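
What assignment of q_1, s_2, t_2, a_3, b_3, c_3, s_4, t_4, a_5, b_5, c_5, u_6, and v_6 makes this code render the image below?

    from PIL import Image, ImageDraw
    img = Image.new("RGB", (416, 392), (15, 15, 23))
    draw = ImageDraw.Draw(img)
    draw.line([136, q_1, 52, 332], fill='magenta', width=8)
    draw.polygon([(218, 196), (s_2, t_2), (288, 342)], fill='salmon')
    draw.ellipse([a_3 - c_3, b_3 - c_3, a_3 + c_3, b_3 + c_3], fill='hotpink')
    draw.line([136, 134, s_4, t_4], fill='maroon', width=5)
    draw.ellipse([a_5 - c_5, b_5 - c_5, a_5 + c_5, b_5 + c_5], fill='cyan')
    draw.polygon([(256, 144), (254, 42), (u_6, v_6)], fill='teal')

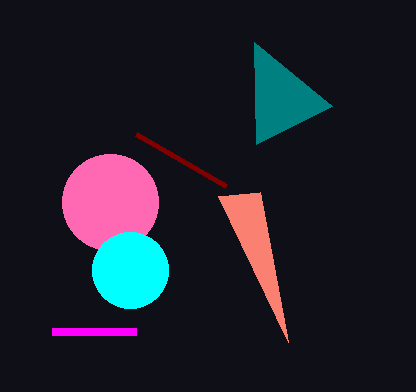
q_1 = 332; s_2 = 260; t_2 = 192; a_3 = 110; b_3 = 202; c_3 = 48; s_4 = 226; t_4 = 186; a_5 = 130; b_5 = 270; c_5 = 38; u_6 = 332; v_6 = 106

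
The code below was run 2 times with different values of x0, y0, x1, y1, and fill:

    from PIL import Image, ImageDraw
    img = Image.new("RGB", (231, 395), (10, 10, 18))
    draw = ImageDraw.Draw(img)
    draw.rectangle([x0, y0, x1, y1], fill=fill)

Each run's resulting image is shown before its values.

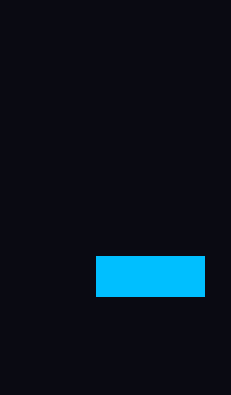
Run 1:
x0 = 96, y0 = 256, x1 = 204, y1 = 296, fill = 'deepskyblue'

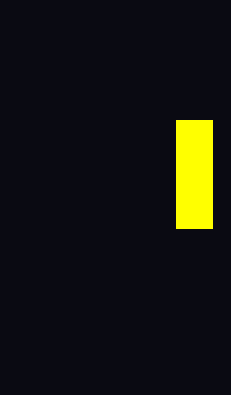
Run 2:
x0 = 176; y0 = 120; x1 = 212; y1 = 228; fill = 'yellow'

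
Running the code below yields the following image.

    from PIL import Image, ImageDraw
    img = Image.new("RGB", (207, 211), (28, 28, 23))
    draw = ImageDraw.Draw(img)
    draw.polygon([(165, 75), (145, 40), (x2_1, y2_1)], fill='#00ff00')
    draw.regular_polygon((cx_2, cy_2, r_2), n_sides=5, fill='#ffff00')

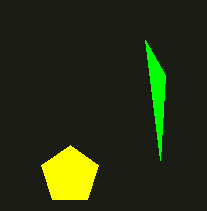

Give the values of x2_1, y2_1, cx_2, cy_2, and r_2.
x2_1 = 160, y2_1 = 160, cx_2 = 70, cy_2 = 175, r_2 = 30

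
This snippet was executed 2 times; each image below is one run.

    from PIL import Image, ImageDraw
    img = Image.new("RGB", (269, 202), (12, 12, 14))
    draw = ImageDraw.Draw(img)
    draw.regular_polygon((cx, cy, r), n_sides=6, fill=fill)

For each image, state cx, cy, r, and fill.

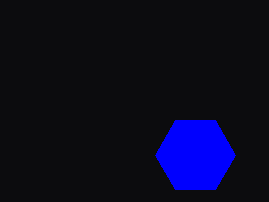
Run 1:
cx = 195
cy = 155
r = 40
fill = 'blue'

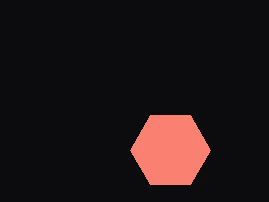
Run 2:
cx = 170; cy = 150; r = 40; fill = 'salmon'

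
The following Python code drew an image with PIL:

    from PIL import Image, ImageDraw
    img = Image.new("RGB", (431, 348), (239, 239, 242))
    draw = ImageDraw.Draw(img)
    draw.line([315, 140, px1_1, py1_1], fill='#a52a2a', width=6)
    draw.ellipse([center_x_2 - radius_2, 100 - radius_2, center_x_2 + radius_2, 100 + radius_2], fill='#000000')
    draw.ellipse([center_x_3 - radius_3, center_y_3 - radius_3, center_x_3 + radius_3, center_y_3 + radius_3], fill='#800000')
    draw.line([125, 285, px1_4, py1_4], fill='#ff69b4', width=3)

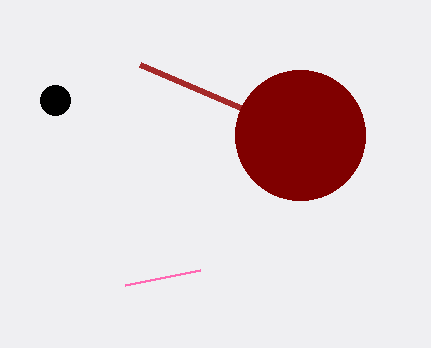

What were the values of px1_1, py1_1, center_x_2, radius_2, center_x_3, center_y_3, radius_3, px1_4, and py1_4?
px1_1 = 140
py1_1 = 65
center_x_2 = 55
radius_2 = 15
center_x_3 = 300
center_y_3 = 135
radius_3 = 65
px1_4 = 200
py1_4 = 270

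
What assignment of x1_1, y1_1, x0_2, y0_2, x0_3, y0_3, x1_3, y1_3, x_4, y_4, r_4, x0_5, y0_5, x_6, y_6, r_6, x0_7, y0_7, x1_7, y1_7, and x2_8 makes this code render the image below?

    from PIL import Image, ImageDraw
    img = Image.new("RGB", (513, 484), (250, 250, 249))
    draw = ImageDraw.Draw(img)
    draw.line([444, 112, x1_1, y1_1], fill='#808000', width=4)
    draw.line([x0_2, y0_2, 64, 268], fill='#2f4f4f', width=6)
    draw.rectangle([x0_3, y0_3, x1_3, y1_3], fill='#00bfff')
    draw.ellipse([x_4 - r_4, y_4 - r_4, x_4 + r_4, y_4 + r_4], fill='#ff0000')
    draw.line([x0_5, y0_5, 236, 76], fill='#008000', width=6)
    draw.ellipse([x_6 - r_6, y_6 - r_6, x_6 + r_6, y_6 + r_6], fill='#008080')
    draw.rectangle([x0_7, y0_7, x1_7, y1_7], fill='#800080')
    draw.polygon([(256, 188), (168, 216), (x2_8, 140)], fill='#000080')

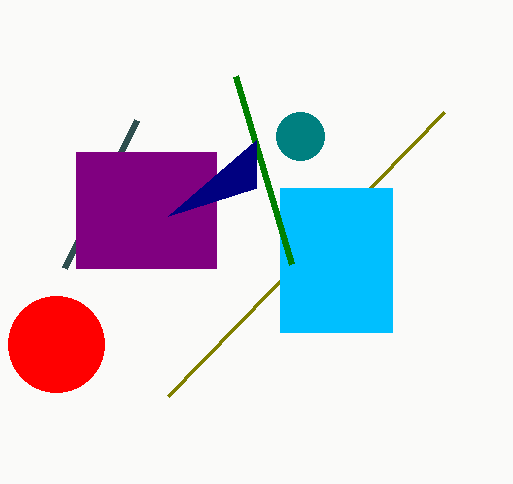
x1_1 = 168
y1_1 = 396
x0_2 = 136
y0_2 = 120
x0_3 = 280
y0_3 = 188
x1_3 = 392
y1_3 = 332
x_4 = 56
y_4 = 344
r_4 = 48
x0_5 = 292
y0_5 = 264
x_6 = 300
y_6 = 136
r_6 = 24
x0_7 = 76
y0_7 = 152
x1_7 = 216
y1_7 = 268
x2_8 = 256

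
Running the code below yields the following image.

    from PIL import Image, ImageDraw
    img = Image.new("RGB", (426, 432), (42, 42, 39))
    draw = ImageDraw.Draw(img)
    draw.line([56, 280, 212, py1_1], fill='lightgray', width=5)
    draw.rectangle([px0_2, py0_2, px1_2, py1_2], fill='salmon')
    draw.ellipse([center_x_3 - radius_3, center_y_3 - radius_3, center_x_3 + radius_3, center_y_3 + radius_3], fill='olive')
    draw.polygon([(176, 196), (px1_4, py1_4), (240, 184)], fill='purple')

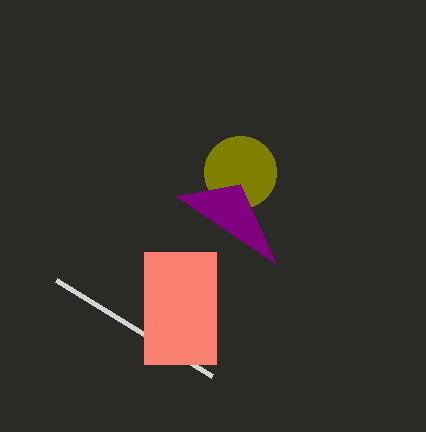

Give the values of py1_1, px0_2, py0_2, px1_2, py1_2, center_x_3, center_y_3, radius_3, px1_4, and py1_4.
py1_1 = 376; px0_2 = 144; py0_2 = 252; px1_2 = 216; py1_2 = 364; center_x_3 = 240; center_y_3 = 172; radius_3 = 36; px1_4 = 276; py1_4 = 264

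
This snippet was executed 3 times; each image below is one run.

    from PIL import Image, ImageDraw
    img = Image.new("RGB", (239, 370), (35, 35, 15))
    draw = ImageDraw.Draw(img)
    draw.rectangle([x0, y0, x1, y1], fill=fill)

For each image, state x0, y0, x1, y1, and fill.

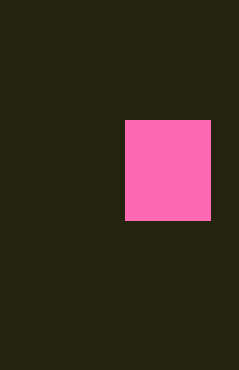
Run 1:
x0 = 125; y0 = 120; x1 = 210; y1 = 220; fill = 'hotpink'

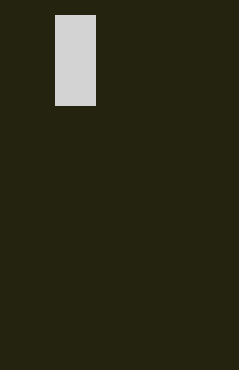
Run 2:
x0 = 55
y0 = 15
x1 = 95
y1 = 105
fill = 'lightgray'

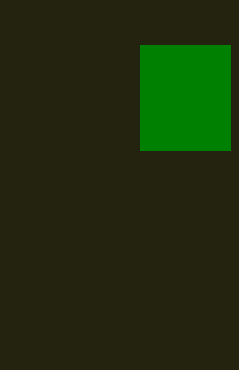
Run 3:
x0 = 140; y0 = 45; x1 = 230; y1 = 150; fill = 'green'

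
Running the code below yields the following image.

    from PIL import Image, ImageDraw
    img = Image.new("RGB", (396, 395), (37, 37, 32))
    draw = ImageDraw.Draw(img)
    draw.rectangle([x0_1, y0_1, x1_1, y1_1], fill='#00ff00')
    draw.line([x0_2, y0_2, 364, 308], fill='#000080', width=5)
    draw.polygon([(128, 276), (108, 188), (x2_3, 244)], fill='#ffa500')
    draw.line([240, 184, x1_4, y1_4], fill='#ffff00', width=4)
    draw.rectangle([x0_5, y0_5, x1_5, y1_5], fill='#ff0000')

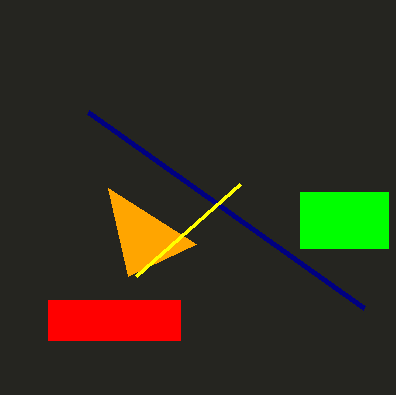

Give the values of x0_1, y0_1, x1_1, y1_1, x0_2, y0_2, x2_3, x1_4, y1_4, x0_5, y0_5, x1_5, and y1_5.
x0_1 = 300; y0_1 = 192; x1_1 = 388; y1_1 = 248; x0_2 = 88; y0_2 = 112; x2_3 = 196; x1_4 = 136; y1_4 = 276; x0_5 = 48; y0_5 = 300; x1_5 = 180; y1_5 = 340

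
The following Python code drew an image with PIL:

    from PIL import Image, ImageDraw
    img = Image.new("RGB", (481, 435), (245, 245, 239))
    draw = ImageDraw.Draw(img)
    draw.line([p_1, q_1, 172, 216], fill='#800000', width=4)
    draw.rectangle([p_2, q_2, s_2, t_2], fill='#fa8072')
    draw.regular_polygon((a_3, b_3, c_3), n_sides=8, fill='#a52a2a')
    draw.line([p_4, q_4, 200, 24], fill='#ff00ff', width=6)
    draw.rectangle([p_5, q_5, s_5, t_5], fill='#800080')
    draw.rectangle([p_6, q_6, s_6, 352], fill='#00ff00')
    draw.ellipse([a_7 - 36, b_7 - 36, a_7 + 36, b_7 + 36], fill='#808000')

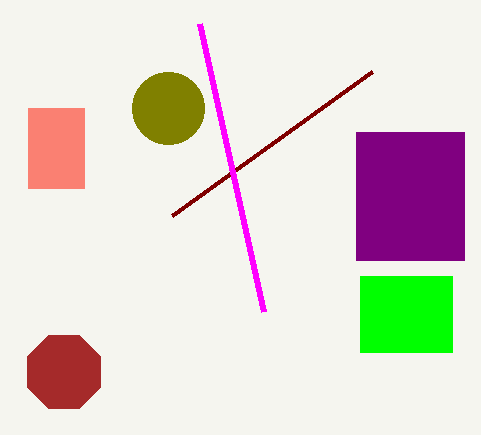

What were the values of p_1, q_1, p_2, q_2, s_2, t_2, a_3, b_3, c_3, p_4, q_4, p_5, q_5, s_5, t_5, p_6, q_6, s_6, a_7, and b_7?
p_1 = 372; q_1 = 72; p_2 = 28; q_2 = 108; s_2 = 84; t_2 = 188; a_3 = 64; b_3 = 372; c_3 = 40; p_4 = 264; q_4 = 312; p_5 = 356; q_5 = 132; s_5 = 464; t_5 = 260; p_6 = 360; q_6 = 276; s_6 = 452; a_7 = 168; b_7 = 108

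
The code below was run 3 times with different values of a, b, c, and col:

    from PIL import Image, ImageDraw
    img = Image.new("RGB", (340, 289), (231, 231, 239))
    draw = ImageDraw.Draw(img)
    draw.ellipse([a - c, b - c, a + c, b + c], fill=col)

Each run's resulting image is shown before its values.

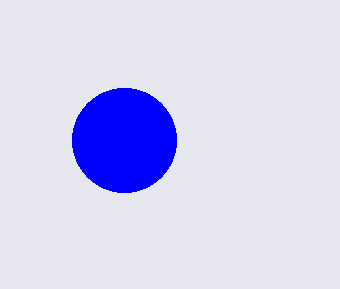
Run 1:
a = 124
b = 140
c = 52
col = 'blue'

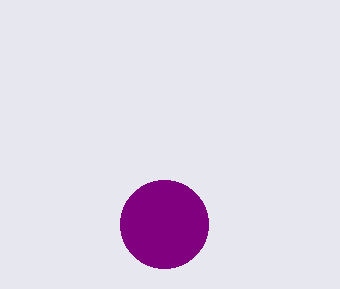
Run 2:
a = 164; b = 224; c = 44; col = 'purple'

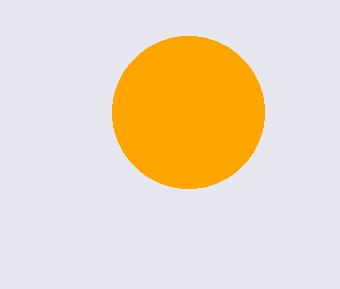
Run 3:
a = 188; b = 112; c = 76; col = 'orange'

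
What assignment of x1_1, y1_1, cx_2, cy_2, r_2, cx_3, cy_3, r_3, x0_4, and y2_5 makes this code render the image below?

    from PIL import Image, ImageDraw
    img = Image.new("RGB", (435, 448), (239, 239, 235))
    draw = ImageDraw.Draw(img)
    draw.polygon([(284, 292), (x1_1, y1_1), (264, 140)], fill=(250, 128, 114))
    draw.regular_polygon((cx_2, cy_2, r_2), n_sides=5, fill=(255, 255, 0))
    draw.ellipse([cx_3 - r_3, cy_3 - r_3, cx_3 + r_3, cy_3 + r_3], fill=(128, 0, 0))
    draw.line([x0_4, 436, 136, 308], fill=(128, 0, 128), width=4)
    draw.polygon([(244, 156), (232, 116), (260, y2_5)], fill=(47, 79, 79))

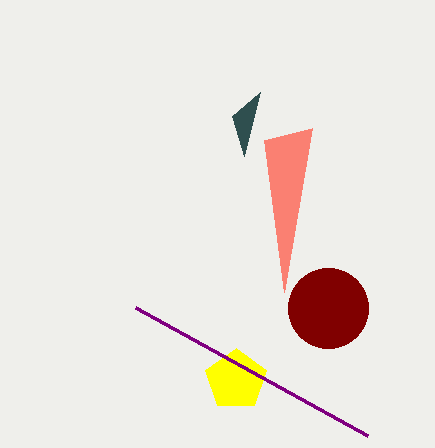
x1_1 = 312
y1_1 = 128
cx_2 = 236
cy_2 = 380
r_2 = 32
cx_3 = 328
cy_3 = 308
r_3 = 40
x0_4 = 368
y2_5 = 92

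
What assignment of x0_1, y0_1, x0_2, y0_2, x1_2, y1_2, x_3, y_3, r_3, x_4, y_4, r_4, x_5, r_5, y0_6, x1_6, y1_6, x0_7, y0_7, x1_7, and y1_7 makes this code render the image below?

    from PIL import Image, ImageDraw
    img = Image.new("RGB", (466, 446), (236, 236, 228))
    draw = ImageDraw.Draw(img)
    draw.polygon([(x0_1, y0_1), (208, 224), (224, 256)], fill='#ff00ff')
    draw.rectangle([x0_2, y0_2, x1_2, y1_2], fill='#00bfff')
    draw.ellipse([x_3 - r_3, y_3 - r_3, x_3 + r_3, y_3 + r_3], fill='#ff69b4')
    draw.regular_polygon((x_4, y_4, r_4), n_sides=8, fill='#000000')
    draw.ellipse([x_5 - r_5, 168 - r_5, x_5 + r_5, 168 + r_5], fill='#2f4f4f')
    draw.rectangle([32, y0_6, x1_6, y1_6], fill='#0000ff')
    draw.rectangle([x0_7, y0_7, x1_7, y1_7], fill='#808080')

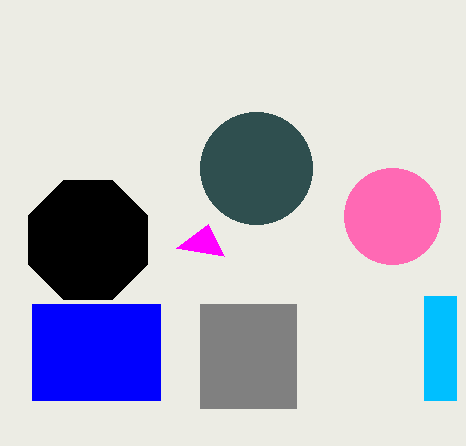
x0_1 = 176; y0_1 = 248; x0_2 = 424; y0_2 = 296; x1_2 = 456; y1_2 = 400; x_3 = 392; y_3 = 216; r_3 = 48; x_4 = 88; y_4 = 240; r_4 = 64; x_5 = 256; r_5 = 56; y0_6 = 304; x1_6 = 160; y1_6 = 400; x0_7 = 200; y0_7 = 304; x1_7 = 296; y1_7 = 408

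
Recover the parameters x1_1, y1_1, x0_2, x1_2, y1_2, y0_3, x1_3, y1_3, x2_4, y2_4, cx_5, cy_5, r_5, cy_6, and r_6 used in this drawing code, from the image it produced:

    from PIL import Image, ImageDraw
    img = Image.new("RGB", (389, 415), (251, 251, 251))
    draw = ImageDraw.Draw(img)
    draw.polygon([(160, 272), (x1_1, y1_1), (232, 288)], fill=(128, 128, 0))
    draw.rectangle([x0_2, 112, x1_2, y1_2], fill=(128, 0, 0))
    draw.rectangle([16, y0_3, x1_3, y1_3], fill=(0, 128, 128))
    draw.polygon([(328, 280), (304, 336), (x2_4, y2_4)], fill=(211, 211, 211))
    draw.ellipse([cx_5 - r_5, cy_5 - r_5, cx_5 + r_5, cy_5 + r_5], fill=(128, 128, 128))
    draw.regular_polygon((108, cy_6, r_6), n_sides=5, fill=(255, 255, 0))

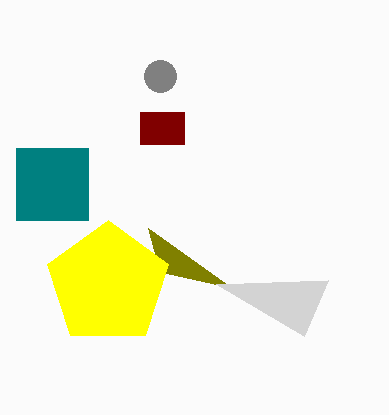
x1_1 = 148, y1_1 = 228, x0_2 = 140, x1_2 = 184, y1_2 = 144, y0_3 = 148, x1_3 = 88, y1_3 = 220, x2_4 = 216, y2_4 = 284, cx_5 = 160, cy_5 = 76, r_5 = 16, cy_6 = 284, r_6 = 64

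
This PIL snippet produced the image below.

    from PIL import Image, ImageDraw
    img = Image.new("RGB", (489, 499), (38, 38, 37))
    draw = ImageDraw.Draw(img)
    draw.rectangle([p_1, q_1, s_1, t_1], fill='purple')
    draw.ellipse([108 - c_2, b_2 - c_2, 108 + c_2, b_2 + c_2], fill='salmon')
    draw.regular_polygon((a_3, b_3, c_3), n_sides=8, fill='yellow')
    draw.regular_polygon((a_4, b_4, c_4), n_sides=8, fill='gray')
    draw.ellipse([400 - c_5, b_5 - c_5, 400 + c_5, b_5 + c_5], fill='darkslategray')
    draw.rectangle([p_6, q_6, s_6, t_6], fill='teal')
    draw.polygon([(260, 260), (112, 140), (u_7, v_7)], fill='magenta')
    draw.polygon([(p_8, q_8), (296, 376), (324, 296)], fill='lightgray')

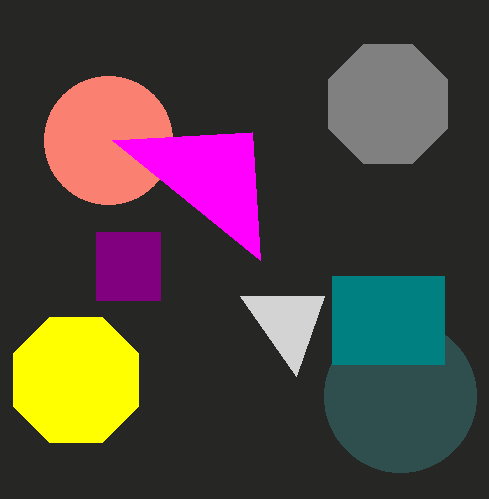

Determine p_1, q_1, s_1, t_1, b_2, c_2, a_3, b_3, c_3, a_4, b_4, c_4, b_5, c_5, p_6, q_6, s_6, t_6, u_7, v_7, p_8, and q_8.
p_1 = 96; q_1 = 232; s_1 = 160; t_1 = 300; b_2 = 140; c_2 = 64; a_3 = 76; b_3 = 380; c_3 = 68; a_4 = 388; b_4 = 104; c_4 = 64; b_5 = 396; c_5 = 76; p_6 = 332; q_6 = 276; s_6 = 444; t_6 = 364; u_7 = 252; v_7 = 132; p_8 = 240; q_8 = 296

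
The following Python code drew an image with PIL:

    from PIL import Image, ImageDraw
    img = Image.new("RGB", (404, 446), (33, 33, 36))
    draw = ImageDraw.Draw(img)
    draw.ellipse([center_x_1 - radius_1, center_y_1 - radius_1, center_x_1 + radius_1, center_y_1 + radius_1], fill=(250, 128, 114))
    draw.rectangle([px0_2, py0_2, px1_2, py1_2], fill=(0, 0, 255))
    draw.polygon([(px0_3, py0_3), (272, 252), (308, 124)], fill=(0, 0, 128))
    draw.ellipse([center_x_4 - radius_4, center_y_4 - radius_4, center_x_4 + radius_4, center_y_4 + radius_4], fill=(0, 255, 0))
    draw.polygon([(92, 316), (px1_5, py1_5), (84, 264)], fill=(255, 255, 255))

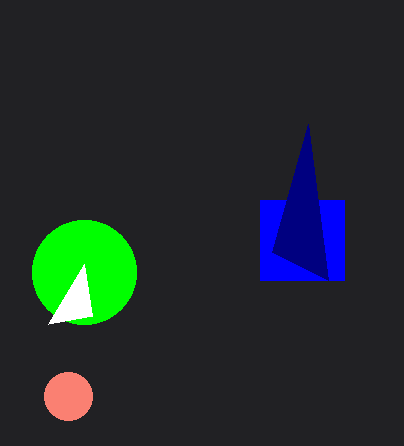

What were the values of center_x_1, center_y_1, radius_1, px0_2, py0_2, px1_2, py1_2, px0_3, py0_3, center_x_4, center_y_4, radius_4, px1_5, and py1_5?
center_x_1 = 68
center_y_1 = 396
radius_1 = 24
px0_2 = 260
py0_2 = 200
px1_2 = 344
py1_2 = 280
px0_3 = 328
py0_3 = 280
center_x_4 = 84
center_y_4 = 272
radius_4 = 52
px1_5 = 48
py1_5 = 324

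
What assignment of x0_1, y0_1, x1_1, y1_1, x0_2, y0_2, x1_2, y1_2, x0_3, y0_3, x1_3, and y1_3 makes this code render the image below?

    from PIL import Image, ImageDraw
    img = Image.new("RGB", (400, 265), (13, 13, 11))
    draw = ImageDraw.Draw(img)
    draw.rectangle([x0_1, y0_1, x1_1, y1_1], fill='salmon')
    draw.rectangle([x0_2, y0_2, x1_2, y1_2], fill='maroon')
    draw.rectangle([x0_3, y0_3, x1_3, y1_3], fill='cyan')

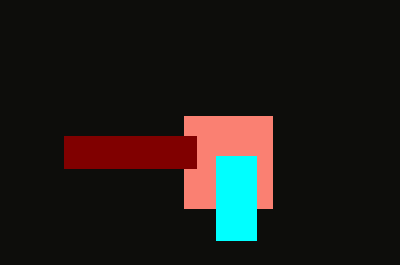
x0_1 = 184
y0_1 = 116
x1_1 = 272
y1_1 = 208
x0_2 = 64
y0_2 = 136
x1_2 = 196
y1_2 = 168
x0_3 = 216
y0_3 = 156
x1_3 = 256
y1_3 = 240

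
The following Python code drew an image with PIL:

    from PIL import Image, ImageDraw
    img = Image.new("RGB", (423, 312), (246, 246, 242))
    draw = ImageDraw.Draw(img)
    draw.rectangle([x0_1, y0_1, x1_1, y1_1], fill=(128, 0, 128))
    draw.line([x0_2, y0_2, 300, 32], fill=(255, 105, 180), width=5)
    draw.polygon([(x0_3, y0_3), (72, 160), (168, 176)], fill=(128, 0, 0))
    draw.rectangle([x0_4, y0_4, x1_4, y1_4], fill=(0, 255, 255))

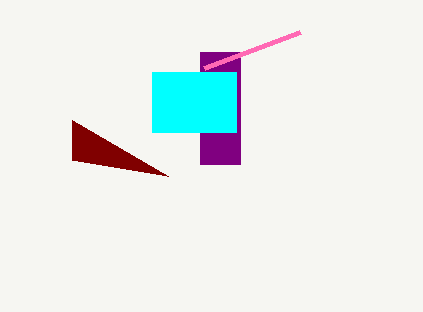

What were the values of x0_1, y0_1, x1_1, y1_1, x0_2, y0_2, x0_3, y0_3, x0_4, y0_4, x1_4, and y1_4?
x0_1 = 200
y0_1 = 52
x1_1 = 240
y1_1 = 164
x0_2 = 204
y0_2 = 68
x0_3 = 72
y0_3 = 120
x0_4 = 152
y0_4 = 72
x1_4 = 236
y1_4 = 132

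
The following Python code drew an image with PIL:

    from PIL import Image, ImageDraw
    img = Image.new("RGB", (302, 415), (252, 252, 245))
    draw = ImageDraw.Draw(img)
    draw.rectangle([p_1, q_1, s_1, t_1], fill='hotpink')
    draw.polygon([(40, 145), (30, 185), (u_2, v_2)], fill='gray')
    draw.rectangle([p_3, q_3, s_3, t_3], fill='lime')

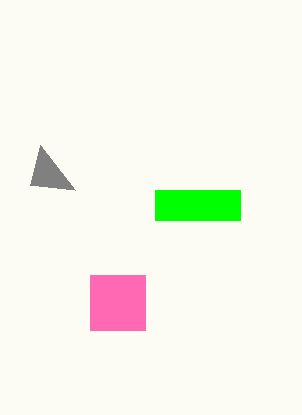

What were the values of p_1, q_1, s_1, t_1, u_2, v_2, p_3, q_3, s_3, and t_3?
p_1 = 90, q_1 = 275, s_1 = 145, t_1 = 330, u_2 = 75, v_2 = 190, p_3 = 155, q_3 = 190, s_3 = 240, t_3 = 220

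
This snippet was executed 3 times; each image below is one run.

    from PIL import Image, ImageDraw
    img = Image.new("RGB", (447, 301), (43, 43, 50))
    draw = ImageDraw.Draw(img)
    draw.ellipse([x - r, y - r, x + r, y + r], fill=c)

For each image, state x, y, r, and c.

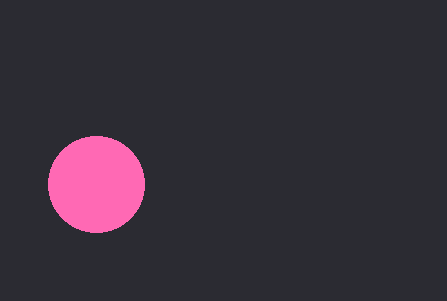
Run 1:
x = 96
y = 184
r = 48
c = 'hotpink'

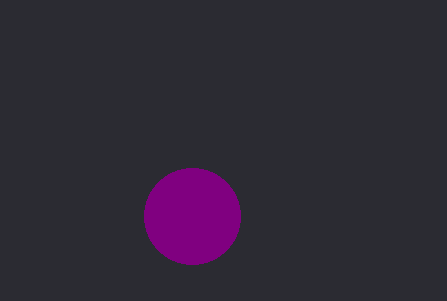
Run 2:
x = 192; y = 216; r = 48; c = 'purple'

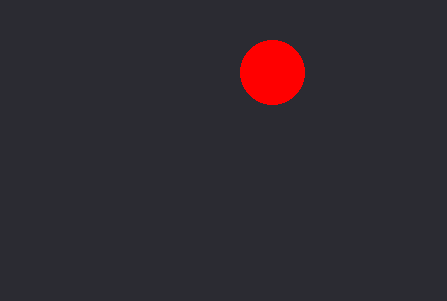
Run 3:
x = 272
y = 72
r = 32
c = 'red'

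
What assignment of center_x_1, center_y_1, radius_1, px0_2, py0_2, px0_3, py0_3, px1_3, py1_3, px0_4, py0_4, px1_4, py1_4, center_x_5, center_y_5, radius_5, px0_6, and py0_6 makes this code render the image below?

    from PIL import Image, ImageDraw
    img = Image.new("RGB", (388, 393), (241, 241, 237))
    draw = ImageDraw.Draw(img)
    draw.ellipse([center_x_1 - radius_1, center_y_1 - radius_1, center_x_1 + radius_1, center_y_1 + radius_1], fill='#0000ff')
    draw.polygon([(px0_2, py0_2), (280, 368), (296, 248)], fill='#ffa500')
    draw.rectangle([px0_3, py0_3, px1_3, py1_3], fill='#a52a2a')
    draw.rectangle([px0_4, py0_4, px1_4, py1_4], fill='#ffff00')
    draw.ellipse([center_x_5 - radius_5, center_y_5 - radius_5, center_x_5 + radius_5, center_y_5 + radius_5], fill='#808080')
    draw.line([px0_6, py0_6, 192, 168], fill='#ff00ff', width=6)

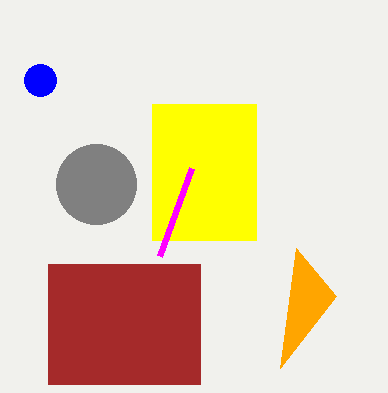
center_x_1 = 40, center_y_1 = 80, radius_1 = 16, px0_2 = 336, py0_2 = 296, px0_3 = 48, py0_3 = 264, px1_3 = 200, py1_3 = 384, px0_4 = 152, py0_4 = 104, px1_4 = 256, py1_4 = 240, center_x_5 = 96, center_y_5 = 184, radius_5 = 40, px0_6 = 160, py0_6 = 256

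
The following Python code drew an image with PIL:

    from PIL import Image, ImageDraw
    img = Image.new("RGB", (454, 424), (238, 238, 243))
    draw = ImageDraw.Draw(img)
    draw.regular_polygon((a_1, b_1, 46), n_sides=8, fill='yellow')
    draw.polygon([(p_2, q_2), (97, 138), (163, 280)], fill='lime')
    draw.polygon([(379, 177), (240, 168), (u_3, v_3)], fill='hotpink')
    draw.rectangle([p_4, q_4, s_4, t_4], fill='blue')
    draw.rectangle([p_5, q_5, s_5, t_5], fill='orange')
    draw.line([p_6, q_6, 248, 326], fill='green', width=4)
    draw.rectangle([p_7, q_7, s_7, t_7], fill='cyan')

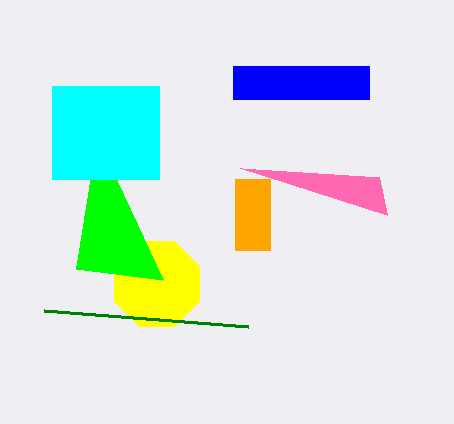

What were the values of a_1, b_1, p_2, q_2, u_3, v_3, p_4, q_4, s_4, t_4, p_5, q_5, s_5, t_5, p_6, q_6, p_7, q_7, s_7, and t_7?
a_1 = 157, b_1 = 284, p_2 = 76, q_2 = 269, u_3 = 387, v_3 = 215, p_4 = 233, q_4 = 66, s_4 = 369, t_4 = 99, p_5 = 235, q_5 = 179, s_5 = 270, t_5 = 250, p_6 = 44, q_6 = 310, p_7 = 52, q_7 = 86, s_7 = 159, t_7 = 179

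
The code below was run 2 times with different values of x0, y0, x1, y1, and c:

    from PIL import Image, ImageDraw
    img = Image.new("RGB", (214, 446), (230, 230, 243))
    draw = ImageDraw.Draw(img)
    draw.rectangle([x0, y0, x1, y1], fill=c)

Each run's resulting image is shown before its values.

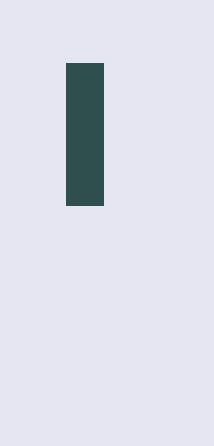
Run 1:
x0 = 66, y0 = 63, x1 = 103, y1 = 205, c = 'darkslategray'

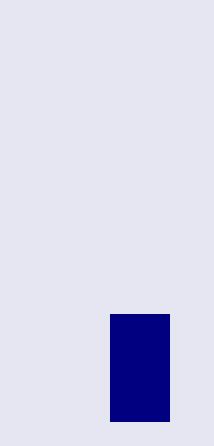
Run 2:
x0 = 110, y0 = 314, x1 = 169, y1 = 421, c = 'navy'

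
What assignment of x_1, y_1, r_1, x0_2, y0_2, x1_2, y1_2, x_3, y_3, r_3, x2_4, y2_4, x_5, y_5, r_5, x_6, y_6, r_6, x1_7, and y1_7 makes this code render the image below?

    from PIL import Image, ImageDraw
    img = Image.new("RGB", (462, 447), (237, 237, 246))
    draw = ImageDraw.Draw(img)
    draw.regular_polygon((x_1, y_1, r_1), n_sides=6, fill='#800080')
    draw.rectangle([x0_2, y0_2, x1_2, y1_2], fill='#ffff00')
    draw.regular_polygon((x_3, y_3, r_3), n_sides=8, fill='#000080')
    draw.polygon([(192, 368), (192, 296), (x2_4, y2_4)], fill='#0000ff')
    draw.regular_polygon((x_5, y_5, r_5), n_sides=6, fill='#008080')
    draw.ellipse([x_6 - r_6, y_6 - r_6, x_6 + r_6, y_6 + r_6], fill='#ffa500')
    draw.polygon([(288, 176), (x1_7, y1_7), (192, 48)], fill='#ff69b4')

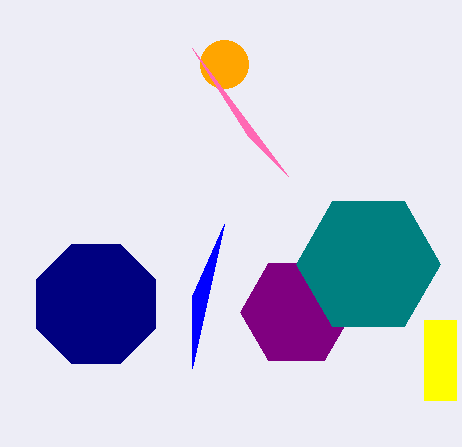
x_1 = 296, y_1 = 312, r_1 = 56, x0_2 = 424, y0_2 = 320, x1_2 = 456, y1_2 = 400, x_3 = 96, y_3 = 304, r_3 = 64, x2_4 = 224, y2_4 = 224, x_5 = 368, y_5 = 264, r_5 = 72, x_6 = 224, y_6 = 64, r_6 = 24, x1_7 = 248, y1_7 = 136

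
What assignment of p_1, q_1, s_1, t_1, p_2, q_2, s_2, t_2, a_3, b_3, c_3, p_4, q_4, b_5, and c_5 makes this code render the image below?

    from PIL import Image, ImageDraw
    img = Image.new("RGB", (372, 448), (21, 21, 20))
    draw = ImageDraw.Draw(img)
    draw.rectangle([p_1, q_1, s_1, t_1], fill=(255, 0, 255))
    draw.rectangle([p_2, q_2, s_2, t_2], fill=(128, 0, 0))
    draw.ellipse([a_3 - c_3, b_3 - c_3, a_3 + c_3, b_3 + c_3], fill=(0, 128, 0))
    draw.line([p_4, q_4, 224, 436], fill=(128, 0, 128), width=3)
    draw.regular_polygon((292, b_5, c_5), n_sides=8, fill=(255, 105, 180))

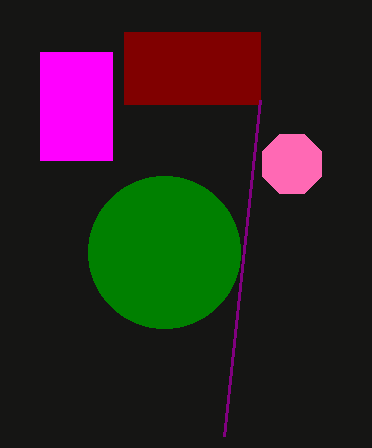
p_1 = 40
q_1 = 52
s_1 = 112
t_1 = 160
p_2 = 124
q_2 = 32
s_2 = 260
t_2 = 104
a_3 = 164
b_3 = 252
c_3 = 76
p_4 = 260
q_4 = 100
b_5 = 164
c_5 = 32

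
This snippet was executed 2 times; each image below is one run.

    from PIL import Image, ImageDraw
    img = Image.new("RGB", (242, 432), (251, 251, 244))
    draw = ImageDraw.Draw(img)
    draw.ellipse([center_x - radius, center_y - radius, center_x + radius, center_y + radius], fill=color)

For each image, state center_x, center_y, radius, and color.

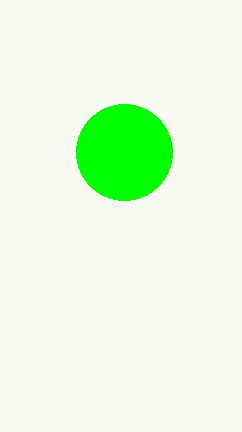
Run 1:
center_x = 124
center_y = 152
radius = 48
color = 'lime'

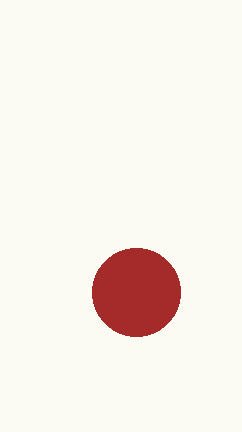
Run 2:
center_x = 136
center_y = 292
radius = 44
color = 'brown'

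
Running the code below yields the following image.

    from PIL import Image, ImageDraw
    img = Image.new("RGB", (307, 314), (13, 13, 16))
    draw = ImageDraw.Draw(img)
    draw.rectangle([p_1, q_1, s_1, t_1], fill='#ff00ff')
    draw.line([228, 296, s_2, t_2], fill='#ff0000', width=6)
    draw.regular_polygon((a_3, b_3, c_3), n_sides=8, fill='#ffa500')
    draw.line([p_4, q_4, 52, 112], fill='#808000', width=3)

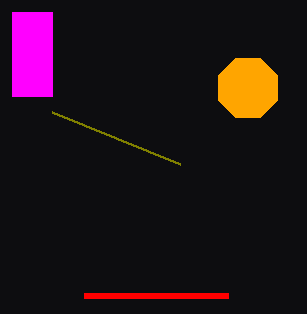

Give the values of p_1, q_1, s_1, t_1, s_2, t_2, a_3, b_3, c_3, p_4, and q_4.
p_1 = 12, q_1 = 12, s_1 = 52, t_1 = 96, s_2 = 84, t_2 = 296, a_3 = 248, b_3 = 88, c_3 = 32, p_4 = 180, q_4 = 164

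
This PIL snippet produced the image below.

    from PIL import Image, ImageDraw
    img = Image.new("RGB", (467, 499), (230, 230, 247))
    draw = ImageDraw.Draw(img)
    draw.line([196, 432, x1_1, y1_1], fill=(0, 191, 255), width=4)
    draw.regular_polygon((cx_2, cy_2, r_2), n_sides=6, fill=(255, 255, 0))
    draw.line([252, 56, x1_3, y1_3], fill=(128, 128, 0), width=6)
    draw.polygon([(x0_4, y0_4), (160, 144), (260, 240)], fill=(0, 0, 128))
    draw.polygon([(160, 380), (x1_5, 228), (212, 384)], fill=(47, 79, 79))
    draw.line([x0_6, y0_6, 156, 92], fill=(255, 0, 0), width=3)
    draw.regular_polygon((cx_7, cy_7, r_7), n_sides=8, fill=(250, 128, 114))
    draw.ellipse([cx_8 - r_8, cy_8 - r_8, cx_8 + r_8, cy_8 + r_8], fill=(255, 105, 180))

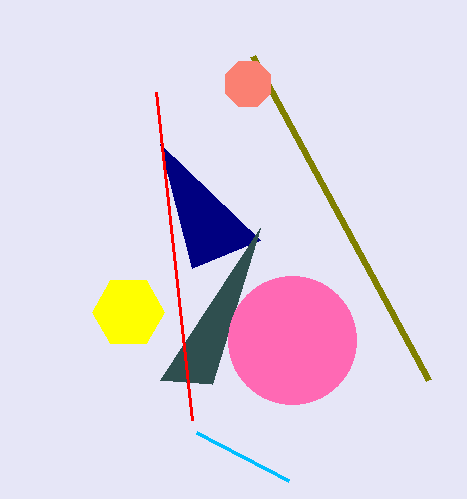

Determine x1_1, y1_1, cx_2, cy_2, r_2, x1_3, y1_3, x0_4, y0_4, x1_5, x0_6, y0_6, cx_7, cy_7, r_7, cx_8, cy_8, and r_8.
x1_1 = 288, y1_1 = 480, cx_2 = 128, cy_2 = 312, r_2 = 36, x1_3 = 428, y1_3 = 380, x0_4 = 192, y0_4 = 268, x1_5 = 260, x0_6 = 192, y0_6 = 420, cx_7 = 248, cy_7 = 84, r_7 = 24, cx_8 = 292, cy_8 = 340, r_8 = 64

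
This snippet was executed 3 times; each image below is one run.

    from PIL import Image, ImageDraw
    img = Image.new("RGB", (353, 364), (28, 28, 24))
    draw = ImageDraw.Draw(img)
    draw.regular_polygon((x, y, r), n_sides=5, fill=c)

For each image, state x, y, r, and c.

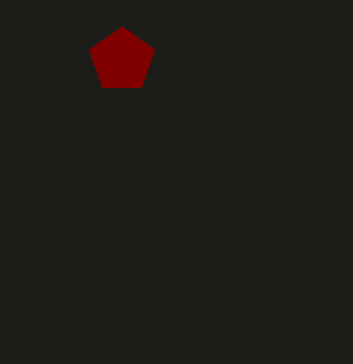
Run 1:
x = 122, y = 60, r = 34, c = 'maroon'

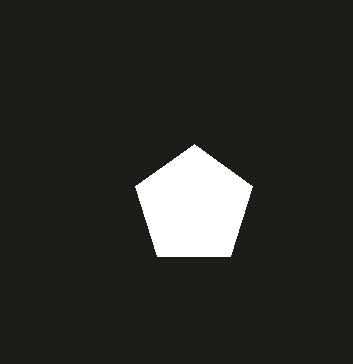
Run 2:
x = 194
y = 206
r = 62
c = 'white'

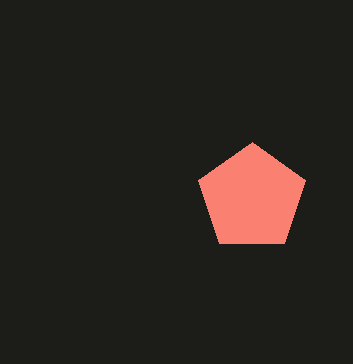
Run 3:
x = 252; y = 198; r = 56; c = 'salmon'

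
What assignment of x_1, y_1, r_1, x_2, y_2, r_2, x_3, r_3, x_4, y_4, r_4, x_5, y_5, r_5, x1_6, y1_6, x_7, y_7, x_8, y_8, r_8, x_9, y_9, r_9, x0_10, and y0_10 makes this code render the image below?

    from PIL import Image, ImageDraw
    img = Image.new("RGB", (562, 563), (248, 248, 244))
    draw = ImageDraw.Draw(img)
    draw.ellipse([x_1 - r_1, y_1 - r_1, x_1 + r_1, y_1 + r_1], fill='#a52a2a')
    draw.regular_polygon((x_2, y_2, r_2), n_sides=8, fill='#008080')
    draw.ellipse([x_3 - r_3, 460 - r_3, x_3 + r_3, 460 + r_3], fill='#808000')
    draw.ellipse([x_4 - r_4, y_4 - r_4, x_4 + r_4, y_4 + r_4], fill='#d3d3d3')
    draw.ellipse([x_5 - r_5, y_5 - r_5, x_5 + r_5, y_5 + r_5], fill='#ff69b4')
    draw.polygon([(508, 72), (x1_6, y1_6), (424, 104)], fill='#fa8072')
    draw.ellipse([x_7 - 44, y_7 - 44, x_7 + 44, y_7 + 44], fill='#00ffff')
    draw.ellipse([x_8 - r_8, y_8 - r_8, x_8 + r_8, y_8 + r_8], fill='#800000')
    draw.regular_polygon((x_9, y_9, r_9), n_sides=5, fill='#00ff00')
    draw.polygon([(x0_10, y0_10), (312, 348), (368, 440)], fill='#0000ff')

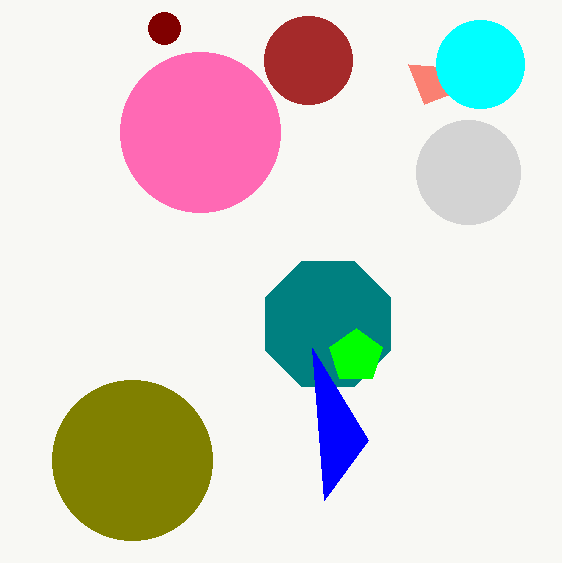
x_1 = 308
y_1 = 60
r_1 = 44
x_2 = 328
y_2 = 324
r_2 = 68
x_3 = 132
r_3 = 80
x_4 = 468
y_4 = 172
r_4 = 52
x_5 = 200
y_5 = 132
r_5 = 80
x1_6 = 408
y1_6 = 64
x_7 = 480
y_7 = 64
x_8 = 164
y_8 = 28
r_8 = 16
x_9 = 356
y_9 = 356
r_9 = 28
x0_10 = 324
y0_10 = 500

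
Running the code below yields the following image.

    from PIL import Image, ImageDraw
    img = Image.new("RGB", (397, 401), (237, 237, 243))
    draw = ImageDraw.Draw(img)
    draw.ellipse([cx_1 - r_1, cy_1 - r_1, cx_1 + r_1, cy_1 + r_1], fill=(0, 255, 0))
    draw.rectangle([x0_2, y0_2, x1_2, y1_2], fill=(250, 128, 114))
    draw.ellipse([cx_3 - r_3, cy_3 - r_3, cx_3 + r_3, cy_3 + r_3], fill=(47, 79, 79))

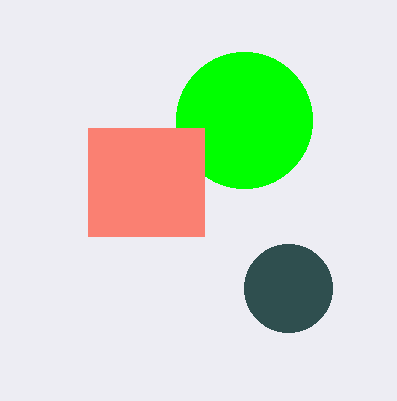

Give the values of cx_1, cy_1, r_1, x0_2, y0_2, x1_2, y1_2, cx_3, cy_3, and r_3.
cx_1 = 244, cy_1 = 120, r_1 = 68, x0_2 = 88, y0_2 = 128, x1_2 = 204, y1_2 = 236, cx_3 = 288, cy_3 = 288, r_3 = 44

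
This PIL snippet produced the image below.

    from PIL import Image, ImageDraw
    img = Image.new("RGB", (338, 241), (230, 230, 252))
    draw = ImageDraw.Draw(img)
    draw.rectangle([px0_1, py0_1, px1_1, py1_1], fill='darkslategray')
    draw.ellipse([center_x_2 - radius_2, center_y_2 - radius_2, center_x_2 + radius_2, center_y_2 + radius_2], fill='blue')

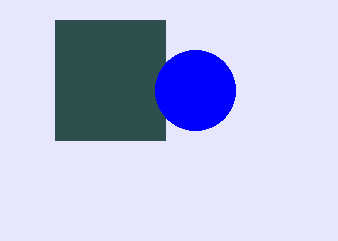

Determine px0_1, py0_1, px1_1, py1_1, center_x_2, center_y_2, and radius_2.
px0_1 = 55; py0_1 = 20; px1_1 = 165; py1_1 = 140; center_x_2 = 195; center_y_2 = 90; radius_2 = 40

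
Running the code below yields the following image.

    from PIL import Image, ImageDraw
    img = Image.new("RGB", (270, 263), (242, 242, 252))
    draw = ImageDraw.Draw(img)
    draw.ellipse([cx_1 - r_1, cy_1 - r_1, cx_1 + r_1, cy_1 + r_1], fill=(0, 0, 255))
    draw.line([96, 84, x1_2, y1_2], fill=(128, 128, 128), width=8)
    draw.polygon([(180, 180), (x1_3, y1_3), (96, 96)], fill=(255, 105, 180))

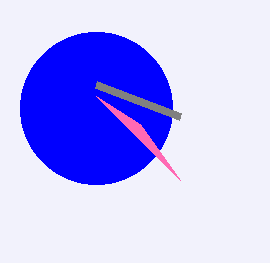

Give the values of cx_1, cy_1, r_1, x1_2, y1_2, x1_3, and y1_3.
cx_1 = 96, cy_1 = 108, r_1 = 76, x1_2 = 180, y1_2 = 116, x1_3 = 140, y1_3 = 124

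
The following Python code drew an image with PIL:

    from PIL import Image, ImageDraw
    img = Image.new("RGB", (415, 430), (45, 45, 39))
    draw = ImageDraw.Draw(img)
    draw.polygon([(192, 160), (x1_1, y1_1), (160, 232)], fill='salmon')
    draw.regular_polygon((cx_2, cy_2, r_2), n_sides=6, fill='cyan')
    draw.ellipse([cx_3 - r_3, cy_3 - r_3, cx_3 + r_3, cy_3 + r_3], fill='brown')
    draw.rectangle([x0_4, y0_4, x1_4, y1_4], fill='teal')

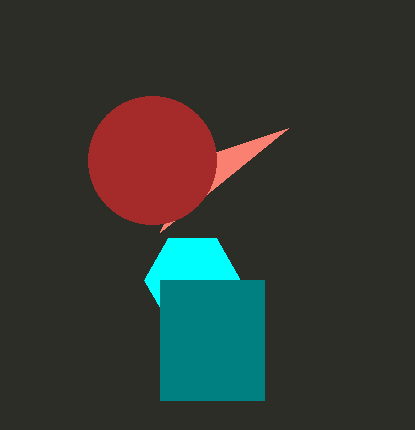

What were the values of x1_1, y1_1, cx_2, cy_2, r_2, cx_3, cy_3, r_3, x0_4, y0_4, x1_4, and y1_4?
x1_1 = 288
y1_1 = 128
cx_2 = 192
cy_2 = 280
r_2 = 48
cx_3 = 152
cy_3 = 160
r_3 = 64
x0_4 = 160
y0_4 = 280
x1_4 = 264
y1_4 = 400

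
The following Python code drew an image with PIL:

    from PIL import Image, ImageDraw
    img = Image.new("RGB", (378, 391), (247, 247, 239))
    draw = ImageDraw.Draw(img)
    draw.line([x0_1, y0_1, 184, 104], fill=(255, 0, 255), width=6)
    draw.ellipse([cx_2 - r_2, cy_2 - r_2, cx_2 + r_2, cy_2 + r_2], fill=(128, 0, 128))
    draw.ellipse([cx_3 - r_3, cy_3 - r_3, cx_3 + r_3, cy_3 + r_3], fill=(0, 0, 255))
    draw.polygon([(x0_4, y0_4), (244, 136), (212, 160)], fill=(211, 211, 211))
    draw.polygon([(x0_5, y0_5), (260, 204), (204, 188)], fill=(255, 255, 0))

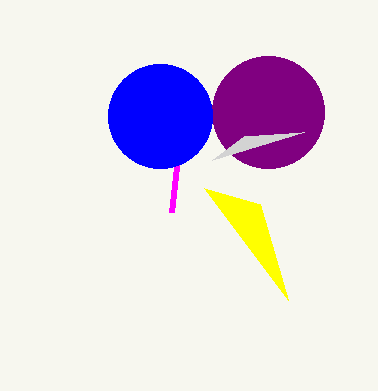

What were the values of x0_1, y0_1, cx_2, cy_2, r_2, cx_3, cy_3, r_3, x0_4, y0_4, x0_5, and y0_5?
x0_1 = 172
y0_1 = 212
cx_2 = 268
cy_2 = 112
r_2 = 56
cx_3 = 160
cy_3 = 116
r_3 = 52
x0_4 = 304
y0_4 = 132
x0_5 = 288
y0_5 = 300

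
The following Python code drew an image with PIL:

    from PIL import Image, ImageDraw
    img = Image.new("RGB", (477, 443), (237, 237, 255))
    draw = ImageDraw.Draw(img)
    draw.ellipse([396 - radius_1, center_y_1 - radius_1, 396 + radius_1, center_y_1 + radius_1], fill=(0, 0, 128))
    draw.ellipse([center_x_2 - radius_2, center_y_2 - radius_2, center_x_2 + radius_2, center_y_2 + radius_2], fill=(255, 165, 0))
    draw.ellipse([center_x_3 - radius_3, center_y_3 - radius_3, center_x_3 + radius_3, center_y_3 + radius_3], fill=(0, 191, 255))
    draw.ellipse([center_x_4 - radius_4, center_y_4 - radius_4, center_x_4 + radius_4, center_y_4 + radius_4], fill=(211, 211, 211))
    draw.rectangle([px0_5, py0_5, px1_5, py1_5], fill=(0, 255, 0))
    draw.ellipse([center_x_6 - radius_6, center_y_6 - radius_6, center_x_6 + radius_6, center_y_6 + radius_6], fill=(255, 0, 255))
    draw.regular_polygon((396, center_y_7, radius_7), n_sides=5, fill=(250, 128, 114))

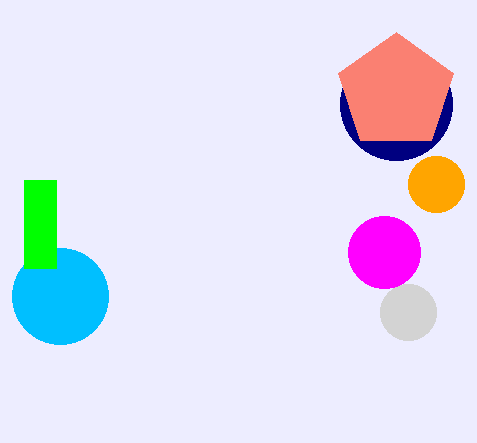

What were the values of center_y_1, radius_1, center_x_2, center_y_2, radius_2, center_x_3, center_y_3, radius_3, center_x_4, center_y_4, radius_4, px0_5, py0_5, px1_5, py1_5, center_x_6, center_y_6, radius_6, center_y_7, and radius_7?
center_y_1 = 104, radius_1 = 56, center_x_2 = 436, center_y_2 = 184, radius_2 = 28, center_x_3 = 60, center_y_3 = 296, radius_3 = 48, center_x_4 = 408, center_y_4 = 312, radius_4 = 28, px0_5 = 24, py0_5 = 180, px1_5 = 56, py1_5 = 268, center_x_6 = 384, center_y_6 = 252, radius_6 = 36, center_y_7 = 92, radius_7 = 60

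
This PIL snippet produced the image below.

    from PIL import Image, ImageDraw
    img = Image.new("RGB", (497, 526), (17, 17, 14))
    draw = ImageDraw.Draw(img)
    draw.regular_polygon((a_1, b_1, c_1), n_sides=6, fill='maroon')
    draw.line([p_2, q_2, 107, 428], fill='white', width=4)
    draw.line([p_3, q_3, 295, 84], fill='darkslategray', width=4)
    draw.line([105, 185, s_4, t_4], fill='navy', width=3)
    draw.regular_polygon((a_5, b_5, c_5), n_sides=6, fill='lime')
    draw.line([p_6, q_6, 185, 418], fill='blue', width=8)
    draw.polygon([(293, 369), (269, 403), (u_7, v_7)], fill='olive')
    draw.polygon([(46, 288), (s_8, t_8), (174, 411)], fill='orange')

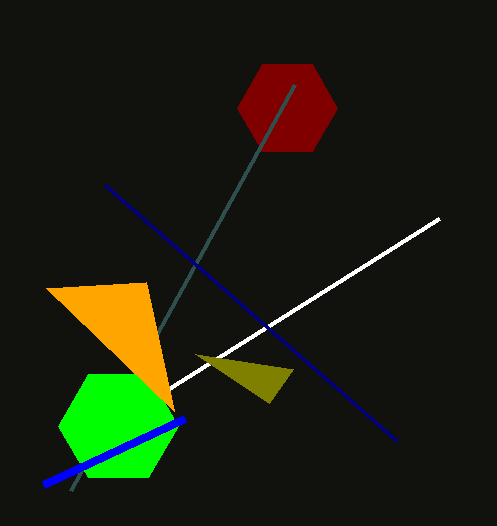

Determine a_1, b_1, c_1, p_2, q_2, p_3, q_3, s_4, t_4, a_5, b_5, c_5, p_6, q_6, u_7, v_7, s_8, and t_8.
a_1 = 287; b_1 = 108; c_1 = 50; p_2 = 439; q_2 = 219; p_3 = 71; q_3 = 490; s_4 = 397; t_4 = 441; a_5 = 118; b_5 = 426; c_5 = 60; p_6 = 44; q_6 = 484; u_7 = 195; v_7 = 354; s_8 = 146; t_8 = 282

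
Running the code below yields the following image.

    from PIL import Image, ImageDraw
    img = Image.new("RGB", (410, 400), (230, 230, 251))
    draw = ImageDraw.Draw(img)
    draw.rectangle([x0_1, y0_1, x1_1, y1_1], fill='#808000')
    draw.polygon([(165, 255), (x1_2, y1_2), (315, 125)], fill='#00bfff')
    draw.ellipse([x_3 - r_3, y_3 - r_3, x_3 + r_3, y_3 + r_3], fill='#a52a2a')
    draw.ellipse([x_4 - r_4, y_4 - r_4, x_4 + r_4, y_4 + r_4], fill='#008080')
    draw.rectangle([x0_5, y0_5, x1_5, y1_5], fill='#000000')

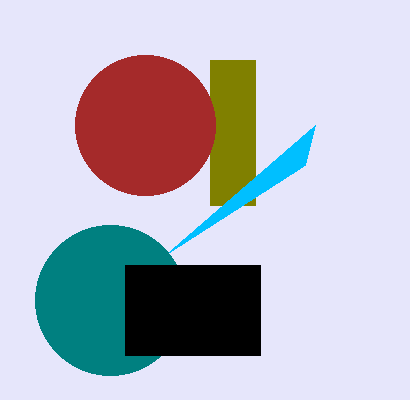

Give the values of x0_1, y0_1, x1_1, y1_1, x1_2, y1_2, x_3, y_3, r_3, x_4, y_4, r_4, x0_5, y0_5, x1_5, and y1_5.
x0_1 = 210; y0_1 = 60; x1_1 = 255; y1_1 = 205; x1_2 = 305; y1_2 = 165; x_3 = 145; y_3 = 125; r_3 = 70; x_4 = 110; y_4 = 300; r_4 = 75; x0_5 = 125; y0_5 = 265; x1_5 = 260; y1_5 = 355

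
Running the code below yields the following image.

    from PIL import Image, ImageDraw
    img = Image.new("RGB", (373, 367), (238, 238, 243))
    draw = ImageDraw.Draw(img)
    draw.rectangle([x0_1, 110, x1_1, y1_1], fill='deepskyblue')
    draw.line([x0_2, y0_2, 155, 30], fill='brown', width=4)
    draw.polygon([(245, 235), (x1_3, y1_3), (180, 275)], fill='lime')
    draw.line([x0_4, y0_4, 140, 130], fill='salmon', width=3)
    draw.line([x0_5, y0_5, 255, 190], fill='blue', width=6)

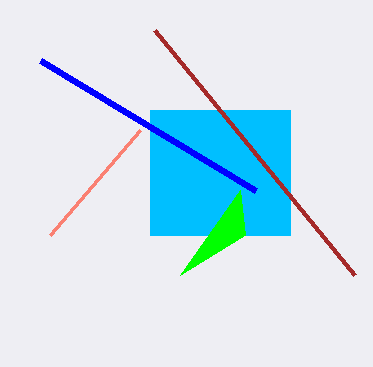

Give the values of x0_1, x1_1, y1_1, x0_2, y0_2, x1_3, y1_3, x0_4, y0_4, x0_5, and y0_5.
x0_1 = 150, x1_1 = 290, y1_1 = 235, x0_2 = 355, y0_2 = 275, x1_3 = 240, y1_3 = 190, x0_4 = 50, y0_4 = 235, x0_5 = 40, y0_5 = 60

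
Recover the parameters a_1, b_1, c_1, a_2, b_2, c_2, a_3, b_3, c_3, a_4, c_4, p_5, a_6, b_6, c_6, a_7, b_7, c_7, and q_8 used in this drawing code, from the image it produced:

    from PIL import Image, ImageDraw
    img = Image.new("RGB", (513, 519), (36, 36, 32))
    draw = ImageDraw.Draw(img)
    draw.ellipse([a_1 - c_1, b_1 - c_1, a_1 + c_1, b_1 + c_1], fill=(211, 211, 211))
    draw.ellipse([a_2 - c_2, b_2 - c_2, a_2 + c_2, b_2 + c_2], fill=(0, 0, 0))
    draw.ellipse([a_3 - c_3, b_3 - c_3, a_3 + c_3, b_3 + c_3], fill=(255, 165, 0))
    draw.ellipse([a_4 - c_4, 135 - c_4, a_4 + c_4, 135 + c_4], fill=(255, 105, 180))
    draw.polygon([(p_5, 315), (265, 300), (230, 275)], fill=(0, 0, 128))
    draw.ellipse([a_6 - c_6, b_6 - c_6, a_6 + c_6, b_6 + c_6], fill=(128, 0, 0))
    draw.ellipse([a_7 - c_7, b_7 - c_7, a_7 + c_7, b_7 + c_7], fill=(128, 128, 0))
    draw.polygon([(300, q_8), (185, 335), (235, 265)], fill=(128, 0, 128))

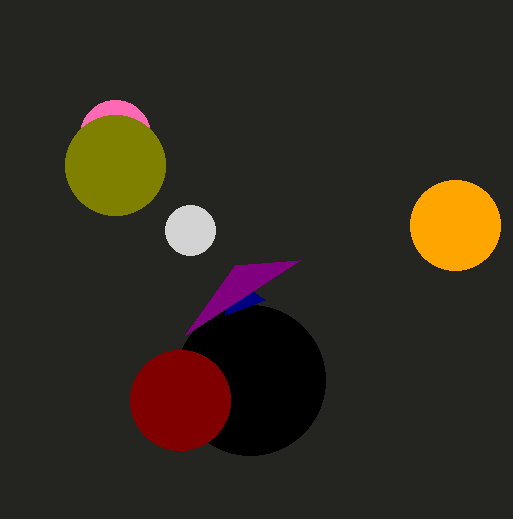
a_1 = 190, b_1 = 230, c_1 = 25, a_2 = 250, b_2 = 380, c_2 = 75, a_3 = 455, b_3 = 225, c_3 = 45, a_4 = 115, c_4 = 35, p_5 = 225, a_6 = 180, b_6 = 400, c_6 = 50, a_7 = 115, b_7 = 165, c_7 = 50, q_8 = 260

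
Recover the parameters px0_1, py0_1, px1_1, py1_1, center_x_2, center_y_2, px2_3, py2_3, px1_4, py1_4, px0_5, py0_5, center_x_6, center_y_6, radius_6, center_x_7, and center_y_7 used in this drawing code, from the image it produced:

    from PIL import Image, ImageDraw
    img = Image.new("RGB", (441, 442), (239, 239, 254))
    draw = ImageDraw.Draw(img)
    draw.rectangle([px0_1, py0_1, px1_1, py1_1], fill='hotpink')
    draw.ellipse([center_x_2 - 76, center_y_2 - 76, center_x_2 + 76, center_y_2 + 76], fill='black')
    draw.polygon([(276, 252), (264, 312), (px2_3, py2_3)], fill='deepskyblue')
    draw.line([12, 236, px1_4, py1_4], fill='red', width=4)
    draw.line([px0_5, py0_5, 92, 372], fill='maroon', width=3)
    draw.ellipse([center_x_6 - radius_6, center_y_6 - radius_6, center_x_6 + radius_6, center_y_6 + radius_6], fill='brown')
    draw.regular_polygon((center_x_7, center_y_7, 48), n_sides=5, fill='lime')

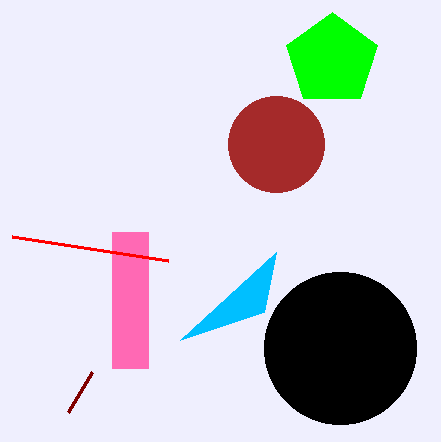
px0_1 = 112
py0_1 = 232
px1_1 = 148
py1_1 = 368
center_x_2 = 340
center_y_2 = 348
px2_3 = 180
py2_3 = 340
px1_4 = 168
py1_4 = 260
px0_5 = 68
py0_5 = 412
center_x_6 = 276
center_y_6 = 144
radius_6 = 48
center_x_7 = 332
center_y_7 = 60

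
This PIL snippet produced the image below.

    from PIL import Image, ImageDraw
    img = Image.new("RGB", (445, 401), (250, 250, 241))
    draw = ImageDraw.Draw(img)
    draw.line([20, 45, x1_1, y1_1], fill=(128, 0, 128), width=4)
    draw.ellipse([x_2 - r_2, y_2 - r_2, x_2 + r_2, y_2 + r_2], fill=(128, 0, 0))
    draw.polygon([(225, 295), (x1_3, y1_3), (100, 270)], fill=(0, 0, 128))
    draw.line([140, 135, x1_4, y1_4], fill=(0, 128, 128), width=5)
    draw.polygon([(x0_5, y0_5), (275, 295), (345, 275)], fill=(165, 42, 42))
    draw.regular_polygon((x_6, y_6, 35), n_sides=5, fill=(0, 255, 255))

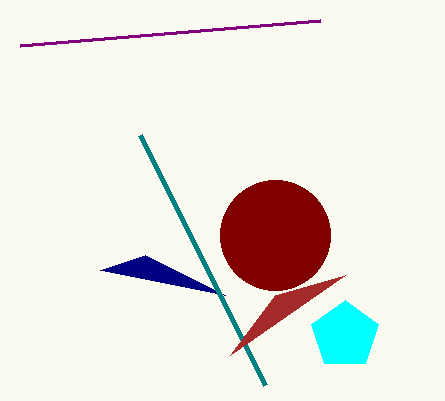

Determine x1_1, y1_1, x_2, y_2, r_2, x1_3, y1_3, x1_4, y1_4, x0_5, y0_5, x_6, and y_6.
x1_1 = 320
y1_1 = 20
x_2 = 275
y_2 = 235
r_2 = 55
x1_3 = 145
y1_3 = 255
x1_4 = 265
y1_4 = 385
x0_5 = 230
y0_5 = 355
x_6 = 345
y_6 = 335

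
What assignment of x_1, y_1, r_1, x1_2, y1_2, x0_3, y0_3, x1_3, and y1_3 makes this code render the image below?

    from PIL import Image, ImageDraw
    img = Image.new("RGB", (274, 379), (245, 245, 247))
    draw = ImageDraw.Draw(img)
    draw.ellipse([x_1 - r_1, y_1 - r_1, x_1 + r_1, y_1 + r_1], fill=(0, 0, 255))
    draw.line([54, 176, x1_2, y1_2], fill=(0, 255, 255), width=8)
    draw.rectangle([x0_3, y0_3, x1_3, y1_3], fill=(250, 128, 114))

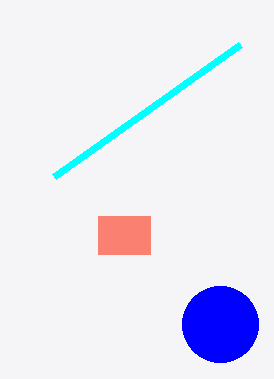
x_1 = 220, y_1 = 324, r_1 = 38, x1_2 = 240, y1_2 = 44, x0_3 = 98, y0_3 = 216, x1_3 = 150, y1_3 = 254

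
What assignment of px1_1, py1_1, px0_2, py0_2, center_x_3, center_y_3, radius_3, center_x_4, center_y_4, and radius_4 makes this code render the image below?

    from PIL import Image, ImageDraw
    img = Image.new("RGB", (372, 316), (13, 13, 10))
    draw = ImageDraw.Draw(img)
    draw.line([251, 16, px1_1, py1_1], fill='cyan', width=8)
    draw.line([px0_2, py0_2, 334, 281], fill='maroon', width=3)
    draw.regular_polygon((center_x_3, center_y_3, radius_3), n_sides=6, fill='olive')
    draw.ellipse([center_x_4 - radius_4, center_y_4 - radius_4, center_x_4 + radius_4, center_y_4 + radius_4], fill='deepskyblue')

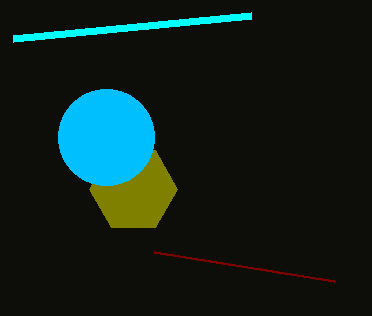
px1_1 = 13, py1_1 = 39, px0_2 = 154, py0_2 = 252, center_x_3 = 133, center_y_3 = 189, radius_3 = 44, center_x_4 = 106, center_y_4 = 137, radius_4 = 48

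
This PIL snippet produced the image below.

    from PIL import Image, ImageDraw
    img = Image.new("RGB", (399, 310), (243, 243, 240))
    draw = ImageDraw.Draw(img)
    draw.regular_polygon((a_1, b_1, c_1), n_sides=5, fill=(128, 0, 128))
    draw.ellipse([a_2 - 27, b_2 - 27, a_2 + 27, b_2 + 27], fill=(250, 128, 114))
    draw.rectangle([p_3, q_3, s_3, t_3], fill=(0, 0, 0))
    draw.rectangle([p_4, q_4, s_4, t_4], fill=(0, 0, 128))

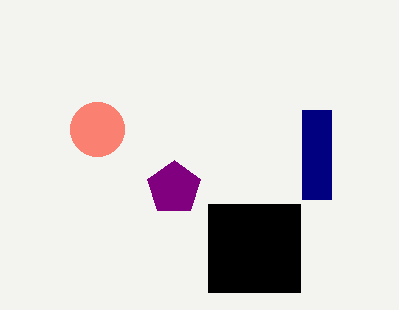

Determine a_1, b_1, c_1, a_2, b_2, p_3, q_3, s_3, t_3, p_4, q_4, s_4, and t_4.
a_1 = 174, b_1 = 188, c_1 = 28, a_2 = 97, b_2 = 129, p_3 = 208, q_3 = 204, s_3 = 300, t_3 = 292, p_4 = 302, q_4 = 110, s_4 = 331, t_4 = 199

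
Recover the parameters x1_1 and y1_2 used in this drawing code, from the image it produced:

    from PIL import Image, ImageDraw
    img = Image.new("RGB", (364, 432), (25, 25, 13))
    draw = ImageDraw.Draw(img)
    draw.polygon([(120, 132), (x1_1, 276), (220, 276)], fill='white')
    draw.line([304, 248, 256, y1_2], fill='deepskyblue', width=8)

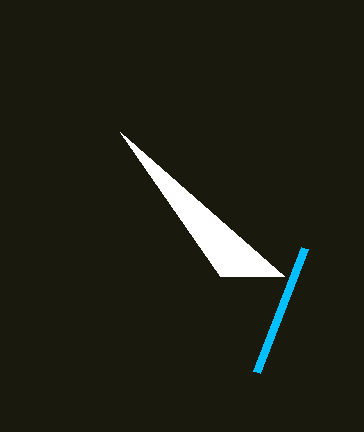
x1_1 = 284, y1_2 = 372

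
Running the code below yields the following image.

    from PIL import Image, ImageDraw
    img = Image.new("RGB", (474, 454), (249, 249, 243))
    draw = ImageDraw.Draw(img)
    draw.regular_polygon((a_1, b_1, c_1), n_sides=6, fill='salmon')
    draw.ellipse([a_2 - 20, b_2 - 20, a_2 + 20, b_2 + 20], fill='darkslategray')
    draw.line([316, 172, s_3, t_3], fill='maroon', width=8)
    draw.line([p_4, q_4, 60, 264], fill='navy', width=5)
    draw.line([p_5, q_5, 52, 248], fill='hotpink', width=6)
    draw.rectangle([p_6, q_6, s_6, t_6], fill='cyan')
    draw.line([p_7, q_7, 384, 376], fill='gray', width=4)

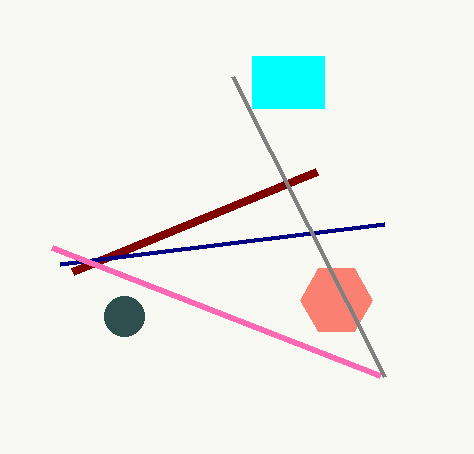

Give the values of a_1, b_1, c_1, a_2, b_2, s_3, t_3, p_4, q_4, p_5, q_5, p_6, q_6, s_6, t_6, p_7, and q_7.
a_1 = 336
b_1 = 300
c_1 = 36
a_2 = 124
b_2 = 316
s_3 = 72
t_3 = 272
p_4 = 384
q_4 = 224
p_5 = 380
q_5 = 376
p_6 = 252
q_6 = 56
s_6 = 324
t_6 = 108
p_7 = 232
q_7 = 76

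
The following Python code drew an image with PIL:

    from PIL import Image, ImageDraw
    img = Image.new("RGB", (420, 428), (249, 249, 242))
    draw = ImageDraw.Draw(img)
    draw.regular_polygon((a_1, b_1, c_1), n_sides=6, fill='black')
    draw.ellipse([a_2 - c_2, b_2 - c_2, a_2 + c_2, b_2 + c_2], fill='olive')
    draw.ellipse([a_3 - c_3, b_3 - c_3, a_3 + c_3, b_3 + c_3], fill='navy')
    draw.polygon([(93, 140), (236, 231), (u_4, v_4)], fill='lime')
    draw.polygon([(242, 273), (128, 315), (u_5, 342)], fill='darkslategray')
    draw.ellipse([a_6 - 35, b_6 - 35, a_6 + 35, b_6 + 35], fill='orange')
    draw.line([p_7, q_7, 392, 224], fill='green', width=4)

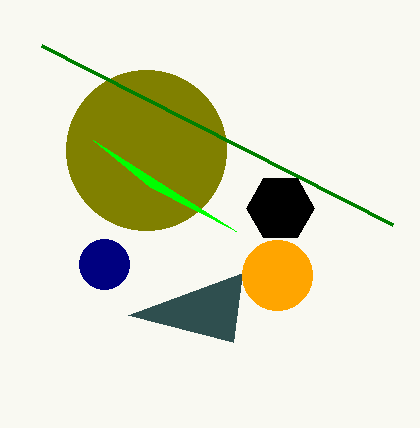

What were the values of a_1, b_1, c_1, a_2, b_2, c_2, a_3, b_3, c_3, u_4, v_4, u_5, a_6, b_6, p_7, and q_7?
a_1 = 280
b_1 = 208
c_1 = 34
a_2 = 146
b_2 = 150
c_2 = 80
a_3 = 104
b_3 = 264
c_3 = 25
u_4 = 150
v_4 = 187
u_5 = 233
a_6 = 277
b_6 = 275
p_7 = 41
q_7 = 45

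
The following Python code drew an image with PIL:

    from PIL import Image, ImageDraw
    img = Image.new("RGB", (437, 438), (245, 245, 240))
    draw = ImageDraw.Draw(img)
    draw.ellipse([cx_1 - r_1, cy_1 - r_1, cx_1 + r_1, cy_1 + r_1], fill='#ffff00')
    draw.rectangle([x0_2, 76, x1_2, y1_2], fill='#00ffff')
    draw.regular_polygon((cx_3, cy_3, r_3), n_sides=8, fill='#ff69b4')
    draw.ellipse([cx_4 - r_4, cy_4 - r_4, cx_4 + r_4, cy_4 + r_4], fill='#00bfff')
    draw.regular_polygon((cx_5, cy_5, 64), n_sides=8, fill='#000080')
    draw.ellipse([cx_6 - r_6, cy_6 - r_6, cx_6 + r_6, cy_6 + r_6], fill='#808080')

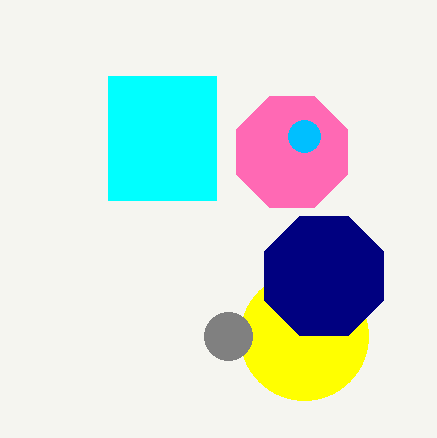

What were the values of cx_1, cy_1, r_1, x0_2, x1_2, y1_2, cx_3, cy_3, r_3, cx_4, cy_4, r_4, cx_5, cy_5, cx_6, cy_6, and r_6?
cx_1 = 304
cy_1 = 336
r_1 = 64
x0_2 = 108
x1_2 = 216
y1_2 = 200
cx_3 = 292
cy_3 = 152
r_3 = 60
cx_4 = 304
cy_4 = 136
r_4 = 16
cx_5 = 324
cy_5 = 276
cx_6 = 228
cy_6 = 336
r_6 = 24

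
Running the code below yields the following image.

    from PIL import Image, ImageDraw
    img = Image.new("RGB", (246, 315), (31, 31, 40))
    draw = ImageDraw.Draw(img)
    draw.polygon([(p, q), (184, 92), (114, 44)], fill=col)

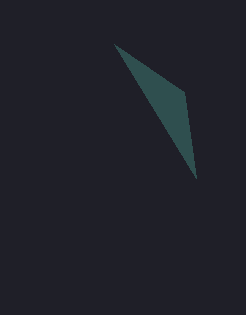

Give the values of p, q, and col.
p = 196, q = 178, col = 'darkslategray'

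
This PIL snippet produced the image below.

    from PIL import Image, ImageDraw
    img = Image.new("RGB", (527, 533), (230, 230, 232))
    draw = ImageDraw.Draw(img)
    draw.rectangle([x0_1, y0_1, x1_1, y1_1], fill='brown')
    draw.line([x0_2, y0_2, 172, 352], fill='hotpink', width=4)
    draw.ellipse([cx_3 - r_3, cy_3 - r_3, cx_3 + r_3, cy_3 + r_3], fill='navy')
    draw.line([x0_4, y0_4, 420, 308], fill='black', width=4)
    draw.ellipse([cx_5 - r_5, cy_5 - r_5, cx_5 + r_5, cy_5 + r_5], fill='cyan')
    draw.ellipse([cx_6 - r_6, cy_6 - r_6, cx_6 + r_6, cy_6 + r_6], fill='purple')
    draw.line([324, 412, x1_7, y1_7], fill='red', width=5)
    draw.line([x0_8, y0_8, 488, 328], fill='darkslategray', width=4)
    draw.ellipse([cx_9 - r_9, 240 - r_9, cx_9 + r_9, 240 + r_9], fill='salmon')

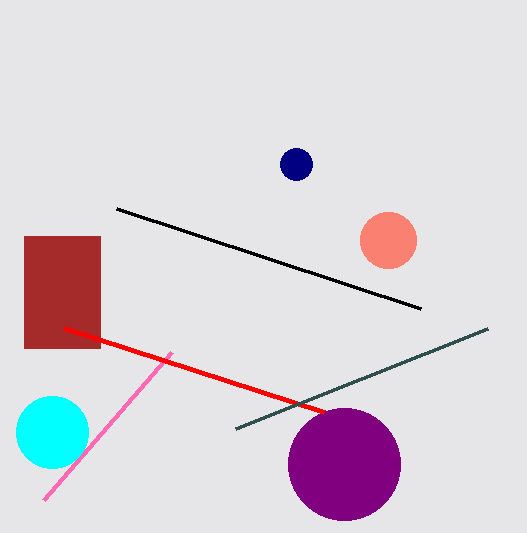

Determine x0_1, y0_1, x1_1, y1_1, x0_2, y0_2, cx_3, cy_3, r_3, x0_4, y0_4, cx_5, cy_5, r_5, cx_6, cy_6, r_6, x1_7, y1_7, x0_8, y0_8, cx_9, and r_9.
x0_1 = 24, y0_1 = 236, x1_1 = 100, y1_1 = 348, x0_2 = 44, y0_2 = 500, cx_3 = 296, cy_3 = 164, r_3 = 16, x0_4 = 116, y0_4 = 208, cx_5 = 52, cy_5 = 432, r_5 = 36, cx_6 = 344, cy_6 = 464, r_6 = 56, x1_7 = 64, y1_7 = 328, x0_8 = 236, y0_8 = 428, cx_9 = 388, r_9 = 28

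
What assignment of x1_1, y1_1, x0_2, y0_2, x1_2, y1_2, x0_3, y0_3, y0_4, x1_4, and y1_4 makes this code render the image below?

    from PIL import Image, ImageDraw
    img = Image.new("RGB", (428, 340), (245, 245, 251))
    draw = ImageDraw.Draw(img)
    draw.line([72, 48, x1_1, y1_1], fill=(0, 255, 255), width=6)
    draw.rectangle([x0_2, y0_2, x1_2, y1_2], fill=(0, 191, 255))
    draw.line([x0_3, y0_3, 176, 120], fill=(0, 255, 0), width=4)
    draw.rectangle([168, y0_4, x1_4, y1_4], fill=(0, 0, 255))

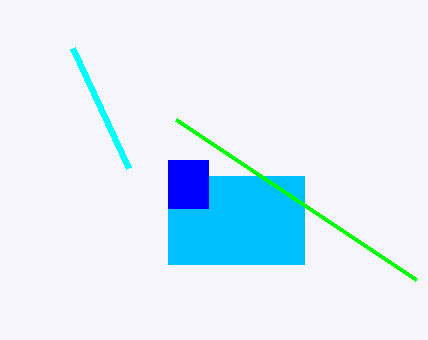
x1_1 = 128; y1_1 = 168; x0_2 = 168; y0_2 = 176; x1_2 = 304; y1_2 = 264; x0_3 = 416; y0_3 = 280; y0_4 = 160; x1_4 = 208; y1_4 = 208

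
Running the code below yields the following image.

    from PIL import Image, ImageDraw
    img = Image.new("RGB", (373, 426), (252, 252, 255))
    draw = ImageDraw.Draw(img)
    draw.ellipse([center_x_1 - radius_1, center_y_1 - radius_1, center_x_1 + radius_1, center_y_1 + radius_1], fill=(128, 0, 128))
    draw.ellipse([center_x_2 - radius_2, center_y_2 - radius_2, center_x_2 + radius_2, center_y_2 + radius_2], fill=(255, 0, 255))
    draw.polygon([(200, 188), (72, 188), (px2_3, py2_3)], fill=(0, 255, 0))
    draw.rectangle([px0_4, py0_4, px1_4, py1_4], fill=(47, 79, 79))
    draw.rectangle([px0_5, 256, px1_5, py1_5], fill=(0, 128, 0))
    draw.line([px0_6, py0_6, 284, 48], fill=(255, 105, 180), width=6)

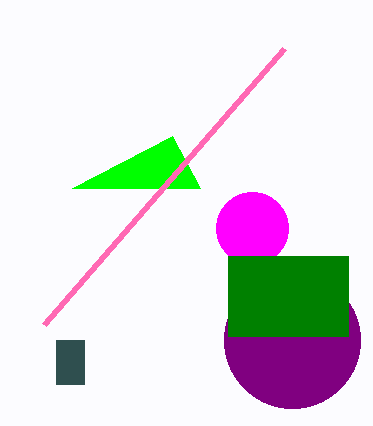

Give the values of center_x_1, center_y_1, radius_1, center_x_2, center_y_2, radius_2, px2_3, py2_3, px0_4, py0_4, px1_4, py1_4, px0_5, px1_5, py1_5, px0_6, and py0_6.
center_x_1 = 292
center_y_1 = 340
radius_1 = 68
center_x_2 = 252
center_y_2 = 228
radius_2 = 36
px2_3 = 172
py2_3 = 136
px0_4 = 56
py0_4 = 340
px1_4 = 84
py1_4 = 384
px0_5 = 228
px1_5 = 348
py1_5 = 336
px0_6 = 44
py0_6 = 324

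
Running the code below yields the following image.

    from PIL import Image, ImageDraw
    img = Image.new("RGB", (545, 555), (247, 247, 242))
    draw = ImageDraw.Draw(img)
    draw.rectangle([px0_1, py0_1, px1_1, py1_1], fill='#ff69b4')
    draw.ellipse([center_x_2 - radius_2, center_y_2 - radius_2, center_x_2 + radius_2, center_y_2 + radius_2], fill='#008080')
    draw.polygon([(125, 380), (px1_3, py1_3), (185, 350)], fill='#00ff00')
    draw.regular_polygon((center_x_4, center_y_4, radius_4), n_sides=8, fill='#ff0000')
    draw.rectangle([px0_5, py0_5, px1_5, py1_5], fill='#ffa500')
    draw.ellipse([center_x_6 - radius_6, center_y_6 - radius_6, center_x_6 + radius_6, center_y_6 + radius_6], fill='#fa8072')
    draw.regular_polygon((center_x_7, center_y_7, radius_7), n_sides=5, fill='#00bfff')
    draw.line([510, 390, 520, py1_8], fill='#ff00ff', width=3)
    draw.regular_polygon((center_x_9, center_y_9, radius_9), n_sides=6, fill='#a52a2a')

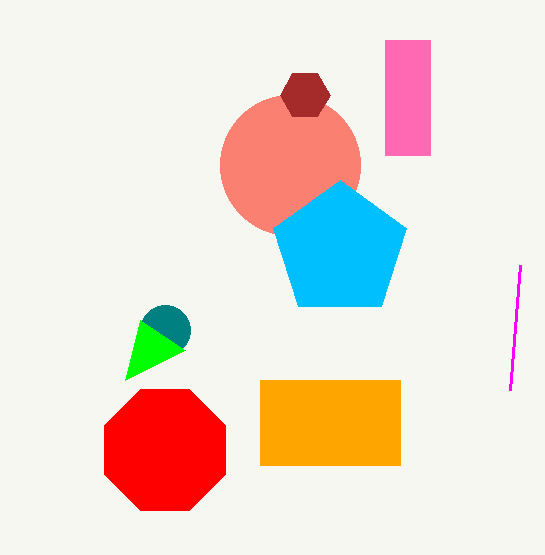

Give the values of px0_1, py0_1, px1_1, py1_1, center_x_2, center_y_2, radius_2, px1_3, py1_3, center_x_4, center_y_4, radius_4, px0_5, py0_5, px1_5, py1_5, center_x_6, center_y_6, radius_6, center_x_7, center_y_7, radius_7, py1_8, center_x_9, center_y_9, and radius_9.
px0_1 = 385, py0_1 = 40, px1_1 = 430, py1_1 = 155, center_x_2 = 165, center_y_2 = 330, radius_2 = 25, px1_3 = 140, py1_3 = 320, center_x_4 = 165, center_y_4 = 450, radius_4 = 65, px0_5 = 260, py0_5 = 380, px1_5 = 400, py1_5 = 465, center_x_6 = 290, center_y_6 = 165, radius_6 = 70, center_x_7 = 340, center_y_7 = 250, radius_7 = 70, py1_8 = 265, center_x_9 = 305, center_y_9 = 95, radius_9 = 25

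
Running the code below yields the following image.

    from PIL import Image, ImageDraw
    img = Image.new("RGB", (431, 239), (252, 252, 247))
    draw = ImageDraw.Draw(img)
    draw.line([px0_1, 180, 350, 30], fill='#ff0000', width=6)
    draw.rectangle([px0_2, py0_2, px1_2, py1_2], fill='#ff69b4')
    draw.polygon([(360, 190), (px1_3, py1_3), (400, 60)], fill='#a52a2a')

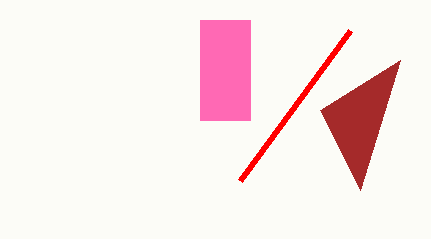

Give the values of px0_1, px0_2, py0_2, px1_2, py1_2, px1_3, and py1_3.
px0_1 = 240; px0_2 = 200; py0_2 = 20; px1_2 = 250; py1_2 = 120; px1_3 = 320; py1_3 = 110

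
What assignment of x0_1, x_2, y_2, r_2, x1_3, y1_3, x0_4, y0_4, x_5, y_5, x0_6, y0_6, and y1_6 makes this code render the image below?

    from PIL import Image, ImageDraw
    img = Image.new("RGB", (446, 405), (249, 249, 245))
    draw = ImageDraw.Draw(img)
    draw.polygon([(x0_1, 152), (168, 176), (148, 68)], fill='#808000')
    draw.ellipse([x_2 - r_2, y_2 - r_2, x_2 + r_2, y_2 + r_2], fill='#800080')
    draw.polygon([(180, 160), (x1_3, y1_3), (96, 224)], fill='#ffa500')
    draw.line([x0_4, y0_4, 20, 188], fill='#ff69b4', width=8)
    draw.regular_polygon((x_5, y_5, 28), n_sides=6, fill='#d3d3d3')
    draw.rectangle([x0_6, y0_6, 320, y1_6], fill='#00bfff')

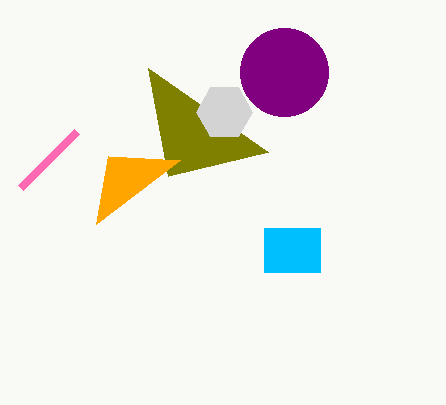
x0_1 = 268, x_2 = 284, y_2 = 72, r_2 = 44, x1_3 = 108, y1_3 = 156, x0_4 = 76, y0_4 = 132, x_5 = 224, y_5 = 112, x0_6 = 264, y0_6 = 228, y1_6 = 272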